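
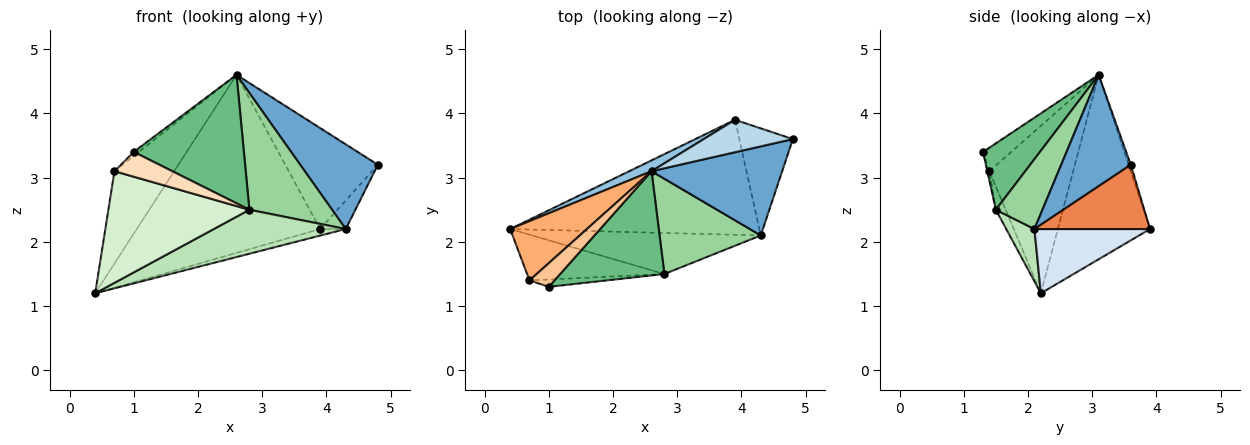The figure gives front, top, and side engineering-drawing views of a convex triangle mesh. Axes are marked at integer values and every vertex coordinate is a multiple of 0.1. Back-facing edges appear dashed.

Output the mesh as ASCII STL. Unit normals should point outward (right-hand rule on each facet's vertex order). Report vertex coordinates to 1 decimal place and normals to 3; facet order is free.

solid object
 facet normal 0.526 -0.586 0.617
  outer loop
   vertex 4.3 2.1 2.2
   vertex 4.8 3.6 3.2
   vertex 2.6 3.1 4.6
  endloop
 endfacet
 facet normal -0.449 0.892 0.054
  outer loop
   vertex 3.9 3.9 2.2
   vertex 0.4 2.2 1.2
   vertex 2.6 3.1 4.6
  endloop
 endfacet
 facet normal -0.022 0.952 0.305
  outer loop
   vertex 3.9 3.9 2.2
   vertex 2.6 3.1 4.6
   vertex 4.8 3.6 3.2
  endloop
 endfacet
 facet normal 0.249 0.055 -0.967
  outer loop
   vertex 3.9 3.9 2.2
   vertex 4.3 2.1 2.2
   vertex 0.4 2.2 1.2
  endloop
 endfacet
 facet normal 0.757 0.168 -0.631
  outer loop
   vertex 3.9 3.9 2.2
   vertex 4.8 3.6 3.2
   vertex 4.3 2.1 2.2
  endloop
 endfacet
 facet normal -0.763 0.544 0.350
  outer loop
   vertex 0.7 1.4 3.1
   vertex 2.6 3.1 4.6
   vertex 0.4 2.2 1.2
  endloop
 endfacet
 facet normal -0.681 0.124 0.722
  outer loop
   vertex 0.7 1.4 3.1
   vertex 1.0 1.3 3.4
   vertex 2.6 3.1 4.6
  endloop
 endfacet
 facet normal -0.035 -0.958 -0.284
  outer loop
   vertex 2.8 1.5 2.5
   vertex 1.0 1.3 3.4
   vertex 0.7 1.4 3.1
  endloop
 endfacet
 facet normal 0.372 -0.721 0.585
  outer loop
   vertex 2.8 1.5 2.5
   vertex 2.6 3.1 4.6
   vertex 1.0 1.3 3.4
  endloop
 endfacet
 facet normal 0.400 -0.710 0.579
  outer loop
   vertex 2.8 1.5 2.5
   vertex 4.3 2.1 2.2
   vertex 2.6 3.1 4.6
  endloop
 endfacet
 facet normal 0.154 -0.723 -0.674
  outer loop
   vertex 2.8 1.5 2.5
   vertex 0.4 2.2 1.2
   vertex 4.3 2.1 2.2
  endloop
 endfacet
 facet normal -0.064 -0.923 -0.379
  outer loop
   vertex 2.8 1.5 2.5
   vertex 0.7 1.4 3.1
   vertex 0.4 2.2 1.2
  endloop
 endfacet
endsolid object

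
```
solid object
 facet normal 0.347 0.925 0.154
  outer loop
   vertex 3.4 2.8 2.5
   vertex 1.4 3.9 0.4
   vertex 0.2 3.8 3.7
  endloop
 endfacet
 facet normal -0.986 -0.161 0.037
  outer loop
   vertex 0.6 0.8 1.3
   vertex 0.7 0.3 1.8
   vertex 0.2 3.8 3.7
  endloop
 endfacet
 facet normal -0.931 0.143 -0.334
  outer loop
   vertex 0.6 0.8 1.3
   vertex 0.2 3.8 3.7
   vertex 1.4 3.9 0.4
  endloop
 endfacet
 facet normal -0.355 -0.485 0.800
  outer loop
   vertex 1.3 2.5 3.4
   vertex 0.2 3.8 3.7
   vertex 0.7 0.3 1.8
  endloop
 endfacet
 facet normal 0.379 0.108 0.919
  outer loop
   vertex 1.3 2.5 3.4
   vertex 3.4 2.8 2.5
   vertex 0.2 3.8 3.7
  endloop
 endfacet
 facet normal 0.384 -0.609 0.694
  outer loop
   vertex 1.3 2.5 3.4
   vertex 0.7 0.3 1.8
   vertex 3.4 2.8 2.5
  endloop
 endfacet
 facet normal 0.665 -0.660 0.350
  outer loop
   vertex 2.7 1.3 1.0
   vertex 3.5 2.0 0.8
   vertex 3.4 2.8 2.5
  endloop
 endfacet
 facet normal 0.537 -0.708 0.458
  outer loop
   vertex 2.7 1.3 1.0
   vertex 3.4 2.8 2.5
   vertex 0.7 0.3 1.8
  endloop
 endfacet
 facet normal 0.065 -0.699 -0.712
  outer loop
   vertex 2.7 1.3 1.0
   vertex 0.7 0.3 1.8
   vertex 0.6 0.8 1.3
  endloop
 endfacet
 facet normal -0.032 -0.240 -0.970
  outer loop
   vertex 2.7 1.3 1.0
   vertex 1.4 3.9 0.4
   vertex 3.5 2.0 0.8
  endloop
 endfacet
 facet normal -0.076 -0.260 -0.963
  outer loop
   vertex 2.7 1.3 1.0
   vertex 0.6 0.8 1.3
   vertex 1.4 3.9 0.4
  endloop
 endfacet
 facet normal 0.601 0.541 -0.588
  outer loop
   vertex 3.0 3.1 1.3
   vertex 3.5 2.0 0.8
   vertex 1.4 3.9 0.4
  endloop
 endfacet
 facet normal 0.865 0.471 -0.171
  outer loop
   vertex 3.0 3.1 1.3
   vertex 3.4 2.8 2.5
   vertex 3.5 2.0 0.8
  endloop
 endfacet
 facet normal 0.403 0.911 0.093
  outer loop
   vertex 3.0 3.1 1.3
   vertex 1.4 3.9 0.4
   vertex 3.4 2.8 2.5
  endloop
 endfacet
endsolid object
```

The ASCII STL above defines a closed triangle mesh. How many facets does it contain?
14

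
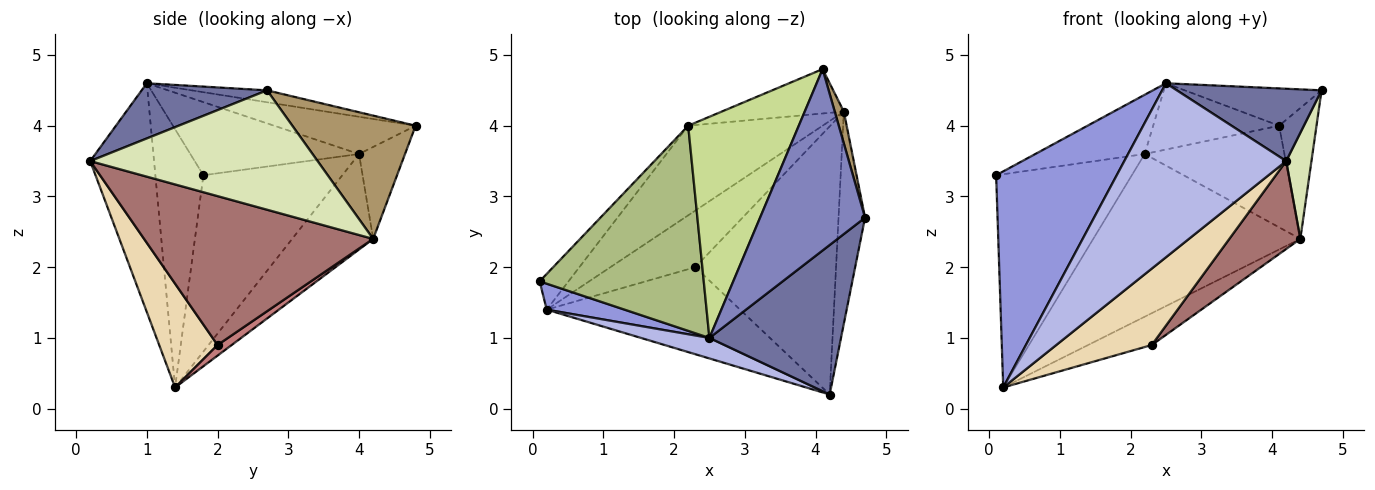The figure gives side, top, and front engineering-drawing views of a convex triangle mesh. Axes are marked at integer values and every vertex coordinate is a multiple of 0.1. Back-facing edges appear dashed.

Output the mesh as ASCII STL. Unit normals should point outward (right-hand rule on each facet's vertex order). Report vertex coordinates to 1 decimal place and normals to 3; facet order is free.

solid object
 facet normal 0.353 -0.407 0.842
  outer loop
   vertex 2.5 1.0 4.6
   vertex 4.2 0.2 3.5
   vertex 4.7 2.7 4.5
  endloop
 endfacet
 facet normal -0.110 0.200 0.974
  outer loop
   vertex 2.5 1.0 4.6
   vertex 4.7 2.7 4.5
   vertex 4.1 4.8 4.0
  endloop
 endfacet
 facet normal -0.368 -0.923 0.111
  outer loop
   vertex 2.5 1.0 4.6
   vertex 0.1 1.8 3.3
   vertex 0.2 1.4 0.3
  endloop
 endfacet
 facet normal -0.365 -0.925 0.109
  outer loop
   vertex 2.5 1.0 4.6
   vertex 0.2 1.4 0.3
   vertex 4.2 0.2 3.5
  endloop
 endfacet
 facet normal -0.710 0.694 -0.116
  outer loop
   vertex 2.2 4.0 3.6
   vertex 0.2 1.4 0.3
   vertex 0.1 1.8 3.3
  endloop
 endfacet
 facet normal -0.393 0.255 0.883
  outer loop
   vertex 2.2 4.0 3.6
   vertex 0.1 1.8 3.3
   vertex 2.5 1.0 4.6
  endloop
 endfacet
 facet normal -0.307 0.273 0.912
  outer loop
   vertex 2.2 4.0 3.6
   vertex 2.5 1.0 4.6
   vertex 4.1 4.8 4.0
  endloop
 endfacet
 facet normal 0.970 -0.108 -0.216
  outer loop
   vertex 4.4 4.2 2.4
   vertex 4.7 2.7 4.5
   vertex 4.2 0.2 3.5
  endloop
 endfacet
 facet normal 0.955 0.290 0.070
  outer loop
   vertex 4.4 4.2 2.4
   vertex 4.1 4.8 4.0
   vertex 4.7 2.7 4.5
  endloop
 endfacet
 facet normal -0.324 0.829 -0.456
  outer loop
   vertex 4.4 4.2 2.4
   vertex 0.2 1.4 0.3
   vertex 2.2 4.0 3.6
  endloop
 endfacet
 facet normal -0.289 0.877 -0.383
  outer loop
   vertex 4.4 4.2 2.4
   vertex 2.2 4.0 3.6
   vertex 4.1 4.8 4.0
  endloop
 endfacet
 facet normal 0.374 -0.612 -0.697
  outer loop
   vertex 2.3 2.0 0.9
   vertex 4.2 0.2 3.5
   vertex 0.2 1.4 0.3
  endloop
 endfacet
 facet normal 0.709 -0.220 -0.670
  outer loop
   vertex 2.3 2.0 0.9
   vertex 4.4 4.2 2.4
   vertex 4.2 0.2 3.5
  endloop
 endfacet
 facet normal 0.108 0.487 -0.866
  outer loop
   vertex 2.3 2.0 0.9
   vertex 0.2 1.4 0.3
   vertex 4.4 4.2 2.4
  endloop
 endfacet
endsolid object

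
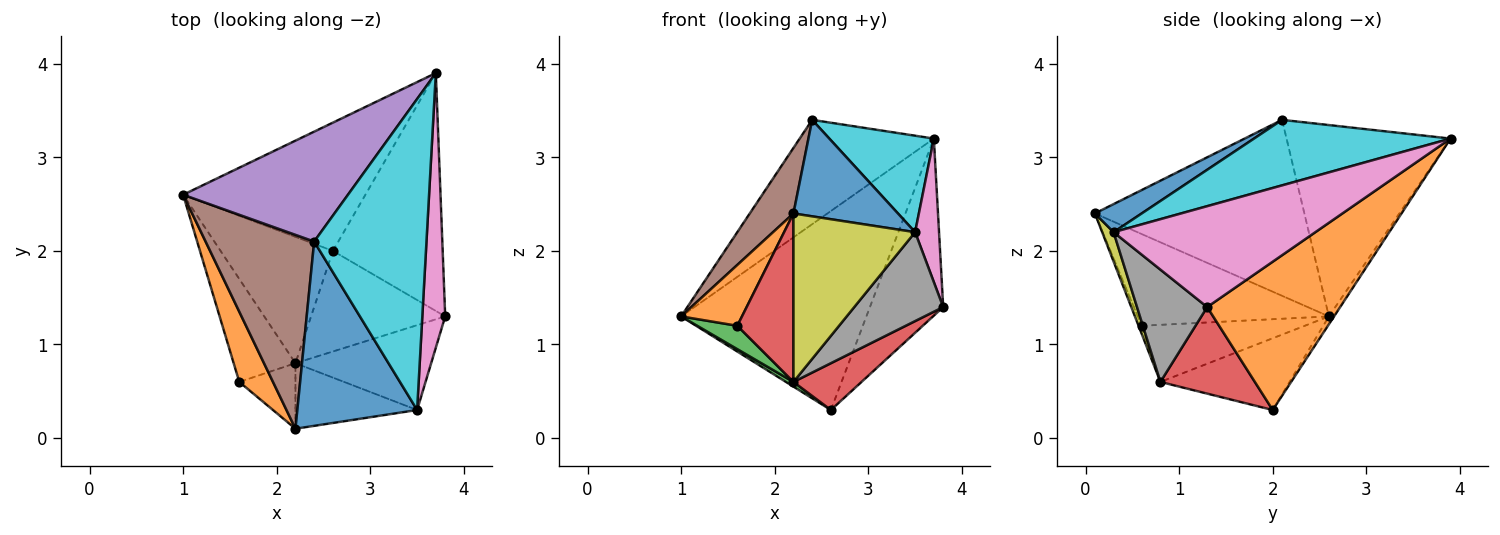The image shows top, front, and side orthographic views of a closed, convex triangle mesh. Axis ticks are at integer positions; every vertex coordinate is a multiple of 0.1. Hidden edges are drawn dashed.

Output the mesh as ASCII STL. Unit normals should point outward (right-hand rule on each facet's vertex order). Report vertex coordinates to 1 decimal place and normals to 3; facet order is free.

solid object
 facet normal -0.023 0.840 -0.542
  outer loop
   vertex 2.6 2.0 0.3
   vertex 1.0 2.6 1.3
   vertex 3.7 3.9 3.2
  endloop
 endfacet
 facet normal 0.735 0.405 -0.544
  outer loop
   vertex 2.6 2.0 0.3
   vertex 3.7 3.9 3.2
   vertex 3.8 1.3 1.4
  endloop
 endfacet
 facet normal -0.538 -0.031 -0.842
  outer loop
   vertex 2.6 2.0 0.3
   vertex 2.2 0.8 0.6
   vertex 1.0 2.6 1.3
  endloop
 endfacet
 facet normal 0.505 -0.364 -0.783
  outer loop
   vertex 2.6 2.0 0.3
   vertex 3.8 1.3 1.4
   vertex 2.2 0.8 0.6
  endloop
 endfacet
 facet normal -0.644 0.527 0.555
  outer loop
   vertex 2.4 2.1 3.4
   vertex 3.7 3.9 3.2
   vertex 1.0 2.6 1.3
  endloop
 endfacet
 facet normal -0.838 -0.175 0.517
  outer loop
   vertex 2.4 2.1 3.4
   vertex 1.0 2.6 1.3
   vertex 2.2 0.1 2.4
  endloop
 endfacet
 facet normal 0.969 -0.115 0.220
  outer loop
   vertex 3.5 0.3 2.2
   vertex 3.8 1.3 1.4
   vertex 3.7 3.9 3.2
  endloop
 endfacet
 facet normal 0.496 -0.628 -0.599
  outer loop
   vertex 3.5 0.3 2.2
   vertex 2.2 0.8 0.6
   vertex 3.8 1.3 1.4
  endloop
 endfacet
 facet normal 0.087 -0.928 -0.361
  outer loop
   vertex 3.5 0.3 2.2
   vertex 2.2 0.1 2.4
   vertex 2.2 0.8 0.6
  endloop
 endfacet
 facet normal 0.487 -0.259 0.834
  outer loop
   vertex 3.5 0.3 2.2
   vertex 3.7 3.9 3.2
   vertex 2.4 2.1 3.4
  endloop
 endfacet
 facet normal 0.203 -0.454 0.867
  outer loop
   vertex 3.5 0.3 2.2
   vertex 2.4 2.1 3.4
   vertex 2.2 0.1 2.4
  endloop
 endfacet
 facet normal -0.899 -0.286 0.330
  outer loop
   vertex 1.6 0.6 1.2
   vertex 2.2 0.1 2.4
   vertex 1.0 2.6 1.3
  endloop
 endfacet
 facet normal -0.669 -0.165 -0.724
  outer loop
   vertex 1.6 0.6 1.2
   vertex 1.0 2.6 1.3
   vertex 2.2 0.8 0.6
  endloop
 endfacet
 facet normal -0.052 -0.931 -0.362
  outer loop
   vertex 1.6 0.6 1.2
   vertex 2.2 0.8 0.6
   vertex 2.2 0.1 2.4
  endloop
 endfacet
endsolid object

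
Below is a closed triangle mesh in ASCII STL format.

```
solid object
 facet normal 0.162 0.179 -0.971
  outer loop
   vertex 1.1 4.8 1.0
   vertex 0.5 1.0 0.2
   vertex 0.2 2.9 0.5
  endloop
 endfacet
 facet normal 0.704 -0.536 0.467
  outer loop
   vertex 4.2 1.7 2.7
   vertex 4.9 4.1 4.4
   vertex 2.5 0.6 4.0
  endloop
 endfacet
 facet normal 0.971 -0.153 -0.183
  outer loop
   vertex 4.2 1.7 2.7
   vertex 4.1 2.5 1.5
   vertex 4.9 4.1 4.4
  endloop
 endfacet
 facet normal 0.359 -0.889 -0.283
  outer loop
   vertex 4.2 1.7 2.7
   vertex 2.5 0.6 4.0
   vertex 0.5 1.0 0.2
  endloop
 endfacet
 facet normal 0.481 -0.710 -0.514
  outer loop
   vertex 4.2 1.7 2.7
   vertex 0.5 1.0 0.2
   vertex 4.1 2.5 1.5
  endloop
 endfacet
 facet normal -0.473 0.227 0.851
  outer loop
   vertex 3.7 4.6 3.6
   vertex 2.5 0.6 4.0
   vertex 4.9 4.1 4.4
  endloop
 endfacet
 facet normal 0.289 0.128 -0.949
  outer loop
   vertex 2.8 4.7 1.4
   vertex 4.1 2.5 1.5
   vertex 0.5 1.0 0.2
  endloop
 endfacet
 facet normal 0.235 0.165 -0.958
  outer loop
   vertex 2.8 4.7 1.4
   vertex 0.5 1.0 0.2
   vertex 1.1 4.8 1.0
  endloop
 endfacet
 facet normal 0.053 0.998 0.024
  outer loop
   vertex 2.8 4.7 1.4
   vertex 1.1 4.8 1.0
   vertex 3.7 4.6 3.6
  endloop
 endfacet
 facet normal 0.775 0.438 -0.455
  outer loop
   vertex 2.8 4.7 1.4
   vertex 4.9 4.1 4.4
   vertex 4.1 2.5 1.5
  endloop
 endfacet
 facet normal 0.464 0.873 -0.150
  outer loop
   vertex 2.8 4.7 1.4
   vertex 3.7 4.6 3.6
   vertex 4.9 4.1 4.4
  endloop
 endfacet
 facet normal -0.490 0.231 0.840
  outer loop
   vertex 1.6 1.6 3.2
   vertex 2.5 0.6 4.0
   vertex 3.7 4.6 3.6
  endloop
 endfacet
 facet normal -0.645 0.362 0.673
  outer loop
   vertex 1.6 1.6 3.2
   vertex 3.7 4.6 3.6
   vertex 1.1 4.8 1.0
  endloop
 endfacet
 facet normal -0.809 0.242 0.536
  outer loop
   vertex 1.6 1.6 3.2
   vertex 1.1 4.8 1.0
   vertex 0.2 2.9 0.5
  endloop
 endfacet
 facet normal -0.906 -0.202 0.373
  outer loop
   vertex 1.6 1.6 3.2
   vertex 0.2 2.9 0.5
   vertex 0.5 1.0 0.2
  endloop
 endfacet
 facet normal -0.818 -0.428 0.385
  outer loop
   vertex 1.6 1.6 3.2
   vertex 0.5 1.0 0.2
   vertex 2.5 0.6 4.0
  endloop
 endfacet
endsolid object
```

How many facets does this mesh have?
16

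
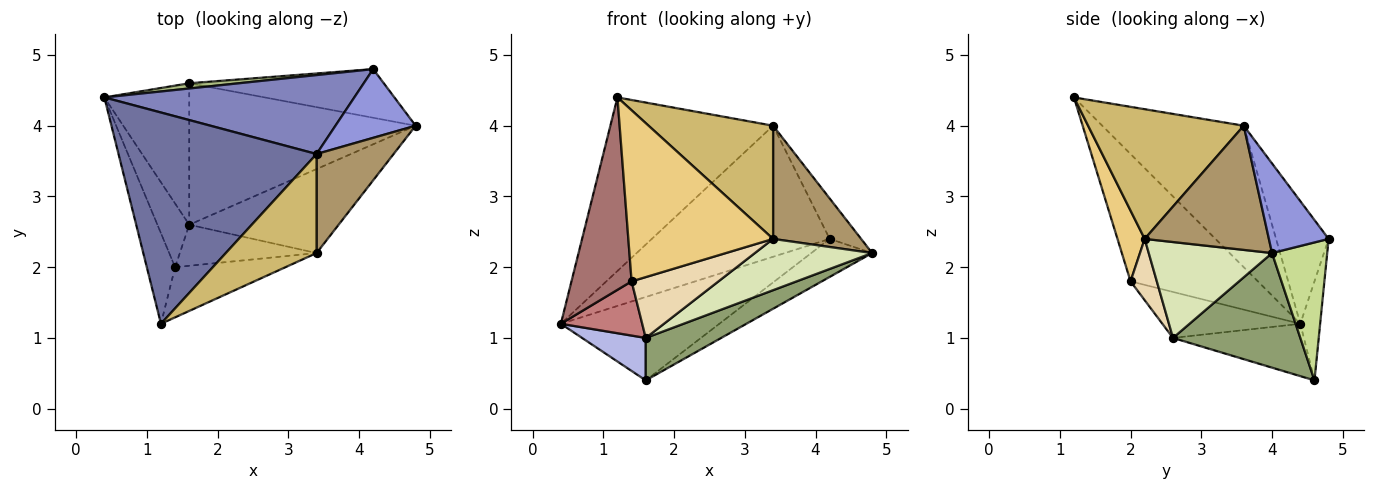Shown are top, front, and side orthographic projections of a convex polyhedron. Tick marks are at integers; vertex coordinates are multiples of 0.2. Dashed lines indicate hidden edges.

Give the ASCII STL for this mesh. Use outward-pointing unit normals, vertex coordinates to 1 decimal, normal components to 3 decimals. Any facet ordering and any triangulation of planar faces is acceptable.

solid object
 facet normal -0.483 0.556 0.677
  outer loop
   vertex 3.4 3.6 4.0
   vertex 0.4 4.4 1.2
   vertex 1.2 1.2 4.4
  endloop
 endfacet
 facet normal -0.245 0.830 0.500
  outer loop
   vertex 3.4 3.6 4.0
   vertex 4.2 4.8 2.4
   vertex 0.4 4.4 1.2
  endloop
 endfacet
 facet normal 0.694 0.365 0.621
  outer loop
   vertex 3.4 3.6 4.0
   vertex 4.8 4.0 2.2
   vertex 4.2 4.8 2.4
  endloop
 endfacet
 facet normal -0.509 -0.247 -0.825
  outer loop
   vertex 1.6 4.6 0.4
   vertex 1.6 2.6 1.0
   vertex 0.4 4.4 1.2
  endloop
 endfacet
 facet normal 0.436 -0.259 -0.862
  outer loop
   vertex 1.6 4.6 0.4
   vertex 4.8 4.0 2.2
   vertex 1.6 2.6 1.0
  endloop
 endfacet
 facet normal -0.124 0.990 0.062
  outer loop
   vertex 1.6 4.6 0.4
   vertex 0.4 4.4 1.2
   vertex 4.2 4.8 2.4
  endloop
 endfacet
 facet normal 0.488 0.538 -0.688
  outer loop
   vertex 1.6 4.6 0.4
   vertex 4.2 4.8 2.4
   vertex 4.8 4.0 2.2
  endloop
 endfacet
 facet normal 0.481 -0.457 -0.748
  outer loop
   vertex 3.4 2.2 2.4
   vertex 1.6 2.6 1.0
   vertex 4.8 4.0 2.2
  endloop
 endfacet
 facet normal 0.728 -0.516 0.452
  outer loop
   vertex 3.4 2.2 2.4
   vertex 4.8 4.0 2.2
   vertex 3.4 3.6 4.0
  endloop
 endfacet
 facet normal 0.685 -0.548 0.480
  outer loop
   vertex 3.4 2.2 2.4
   vertex 3.4 3.6 4.0
   vertex 1.2 1.2 4.4
  endloop
 endfacet
 facet normal 0.178 -0.944 -0.277
  outer loop
   vertex 1.4 2.0 1.8
   vertex 3.4 2.2 2.4
   vertex 1.2 1.2 4.4
  endloop
 endfacet
 facet normal 0.243 -0.804 -0.542
  outer loop
   vertex 1.4 2.0 1.8
   vertex 1.6 2.6 1.0
   vertex 3.4 2.2 2.4
  endloop
 endfacet
 facet normal -0.887 -0.419 -0.197
  outer loop
   vertex 1.4 2.0 1.8
   vertex 1.2 1.2 4.4
   vertex 0.4 4.4 1.2
  endloop
 endfacet
 facet normal -0.740 -0.436 -0.512
  outer loop
   vertex 1.4 2.0 1.8
   vertex 0.4 4.4 1.2
   vertex 1.6 2.6 1.0
  endloop
 endfacet
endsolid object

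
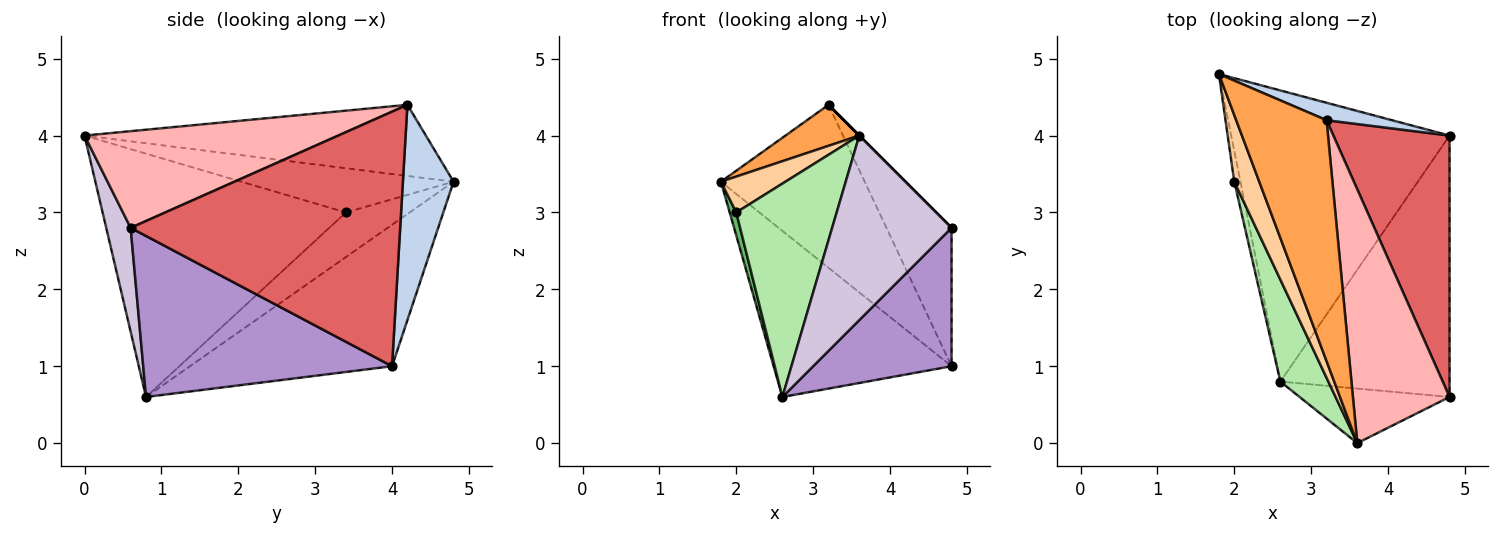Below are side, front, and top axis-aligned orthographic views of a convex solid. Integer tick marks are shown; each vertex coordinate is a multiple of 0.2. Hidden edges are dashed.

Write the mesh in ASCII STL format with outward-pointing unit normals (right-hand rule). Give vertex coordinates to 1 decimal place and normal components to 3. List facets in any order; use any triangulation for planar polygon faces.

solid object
 facet normal -0.490 0.432 -0.757
  outer loop
   vertex 2.6 0.8 0.6
   vertex 1.8 4.8 3.4
   vertex 4.8 4.0 1.0
  endloop
 endfacet
 facet normal 0.331 0.938 0.100
  outer loop
   vertex 3.2 4.2 4.4
   vertex 4.8 4.0 1.0
   vertex 1.8 4.8 3.4
  endloop
 endfacet
 facet normal -0.613 -0.133 0.779
  outer loop
   vertex 3.2 4.2 4.4
   vertex 1.8 4.8 3.4
   vertex 3.6 0.0 4.0
  endloop
 endfacet
 facet normal -0.842 -0.256 0.476
  outer loop
   vertex 2.0 3.4 3.0
   vertex 3.6 0.0 4.0
   vertex 1.8 4.8 3.4
  endloop
 endfacet
 facet normal -0.985 -0.102 -0.136
  outer loop
   vertex 2.0 3.4 3.0
   vertex 1.8 4.8 3.4
   vertex 2.6 0.8 0.6
  endloop
 endfacet
 facet normal -0.909 -0.375 0.179
  outer loop
   vertex 2.0 3.4 3.0
   vertex 2.6 0.8 0.6
   vertex 3.6 0.0 4.0
  endloop
 endfacet
 facet normal 0.889 0.215 0.406
  outer loop
   vertex 4.8 0.6 2.8
   vertex 4.8 4.0 1.0
   vertex 3.2 4.2 4.4
  endloop
 endfacet
 facet normal 0.707 0.000 0.707
  outer loop
   vertex 4.8 0.6 2.8
   vertex 3.2 4.2 4.4
   vertex 3.6 0.0 4.0
  endloop
 endfacet
 facet normal 0.644 -0.358 -0.676
  outer loop
   vertex 4.8 0.6 2.8
   vertex 2.6 0.8 0.6
   vertex 4.8 4.0 1.0
  endloop
 endfacet
 facet normal 0.192 -0.941 -0.278
  outer loop
   vertex 4.8 0.6 2.8
   vertex 3.6 0.0 4.0
   vertex 2.6 0.8 0.6
  endloop
 endfacet
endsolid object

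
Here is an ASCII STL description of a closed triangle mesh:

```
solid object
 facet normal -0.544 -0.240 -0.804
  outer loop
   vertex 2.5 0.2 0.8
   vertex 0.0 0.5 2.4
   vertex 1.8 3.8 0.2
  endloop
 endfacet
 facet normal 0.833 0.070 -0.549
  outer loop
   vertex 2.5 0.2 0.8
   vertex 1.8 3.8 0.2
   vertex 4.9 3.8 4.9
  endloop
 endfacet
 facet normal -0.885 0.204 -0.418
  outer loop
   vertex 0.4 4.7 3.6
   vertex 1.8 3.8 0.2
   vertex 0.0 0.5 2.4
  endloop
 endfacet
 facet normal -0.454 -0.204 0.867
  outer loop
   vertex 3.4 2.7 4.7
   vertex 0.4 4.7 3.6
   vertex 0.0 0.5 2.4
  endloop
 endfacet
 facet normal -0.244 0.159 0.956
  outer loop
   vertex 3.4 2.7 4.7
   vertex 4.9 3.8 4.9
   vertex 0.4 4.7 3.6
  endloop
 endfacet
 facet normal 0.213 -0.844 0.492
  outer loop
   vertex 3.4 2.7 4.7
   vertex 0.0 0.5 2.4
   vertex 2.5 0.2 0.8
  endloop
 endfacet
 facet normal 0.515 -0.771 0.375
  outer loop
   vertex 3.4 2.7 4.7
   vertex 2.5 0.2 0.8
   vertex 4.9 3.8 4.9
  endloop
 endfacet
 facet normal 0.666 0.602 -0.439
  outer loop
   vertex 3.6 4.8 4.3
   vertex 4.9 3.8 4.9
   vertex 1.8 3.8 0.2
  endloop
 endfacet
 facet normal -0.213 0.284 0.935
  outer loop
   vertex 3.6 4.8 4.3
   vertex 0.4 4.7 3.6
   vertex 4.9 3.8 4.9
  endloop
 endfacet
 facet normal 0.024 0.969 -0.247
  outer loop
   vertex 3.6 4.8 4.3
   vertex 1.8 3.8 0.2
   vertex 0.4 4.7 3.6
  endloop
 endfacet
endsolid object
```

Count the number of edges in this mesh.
15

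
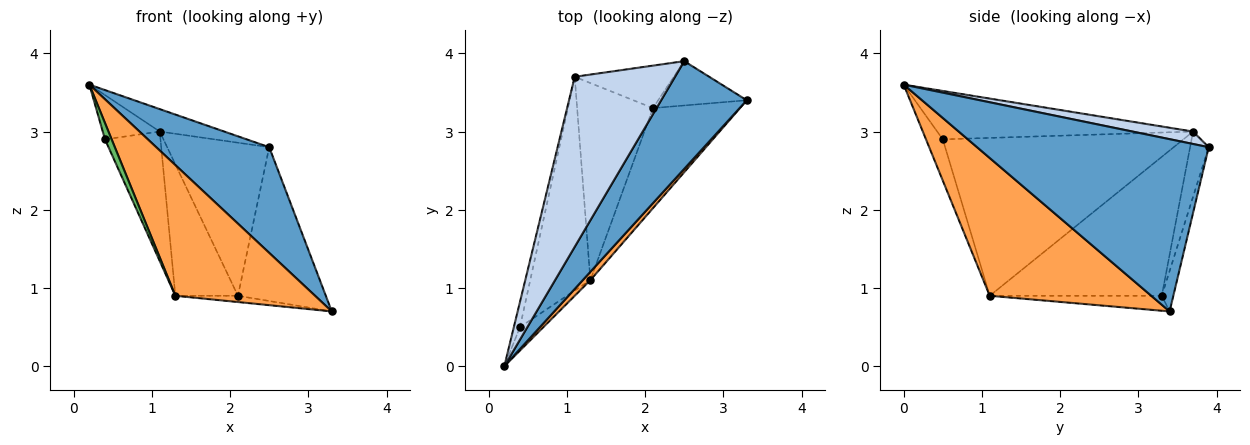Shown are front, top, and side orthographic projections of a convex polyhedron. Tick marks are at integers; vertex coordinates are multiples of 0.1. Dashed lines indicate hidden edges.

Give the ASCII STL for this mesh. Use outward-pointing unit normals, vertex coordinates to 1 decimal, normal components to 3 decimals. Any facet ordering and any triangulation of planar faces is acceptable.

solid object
 facet normal 0.821 -0.400 0.408
  outer loop
   vertex 2.5 3.9 2.8
   vertex 0.2 0.0 3.6
   vertex 3.3 3.4 0.7
  endloop
 endfacet
 facet normal 0.122 0.130 0.984
  outer loop
   vertex 1.1 3.7 3.0
   vertex 0.2 0.0 3.6
   vertex 2.5 3.9 2.8
  endloop
 endfacet
 facet normal 0.756 -0.654 0.042
  outer loop
   vertex 1.3 1.1 0.9
   vertex 3.3 3.4 0.7
   vertex 0.2 0.0 3.6
  endloop
 endfacet
 facet normal -0.969 0.216 -0.123
  outer loop
   vertex 0.4 0.5 2.9
   vertex 0.2 0.0 3.6
   vertex 1.1 3.7 3.0
  endloop
 endfacet
 facet normal -0.822 -0.326 -0.468
  outer loop
   vertex 0.4 0.5 2.9
   vertex 1.3 1.1 0.9
   vertex 0.2 0.0 3.6
  endloop
 endfacet
 facet normal -0.914 0.211 -0.348
  outer loop
   vertex 0.4 0.5 2.9
   vertex 1.1 3.7 3.0
   vertex 1.3 1.1 0.9
  endloop
 endfacet
 facet normal -0.169 0.061 -0.984
  outer loop
   vertex 2.1 3.3 0.9
   vertex 3.3 3.4 0.7
   vertex 1.3 1.1 0.9
  endloop
 endfacet
 facet normal -0.836 0.304 -0.456
  outer loop
   vertex 2.1 3.3 0.9
   vertex 1.3 1.1 0.9
   vertex 1.1 3.7 3.0
  endloop
 endfacet
 facet normal -0.125 0.953 -0.275
  outer loop
   vertex 2.1 3.3 0.9
   vertex 2.5 3.9 2.8
   vertex 3.3 3.4 0.7
  endloop
 endfacet
 facet normal -0.173 0.949 -0.263
  outer loop
   vertex 2.1 3.3 0.9
   vertex 1.1 3.7 3.0
   vertex 2.5 3.9 2.8
  endloop
 endfacet
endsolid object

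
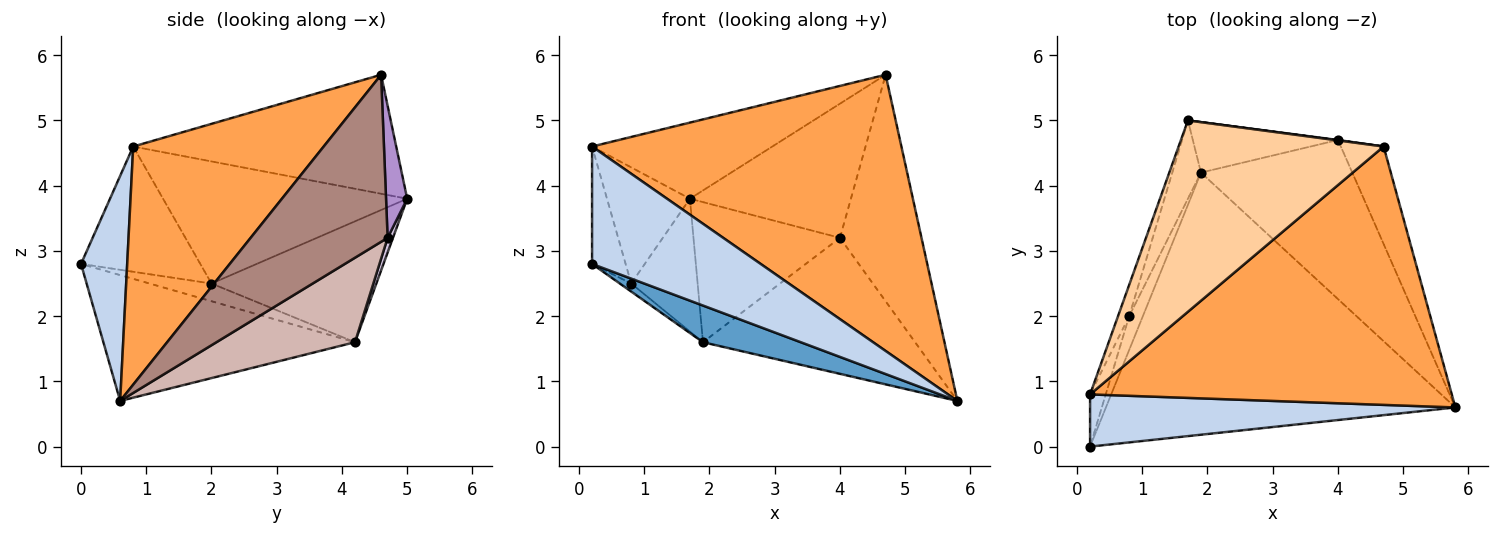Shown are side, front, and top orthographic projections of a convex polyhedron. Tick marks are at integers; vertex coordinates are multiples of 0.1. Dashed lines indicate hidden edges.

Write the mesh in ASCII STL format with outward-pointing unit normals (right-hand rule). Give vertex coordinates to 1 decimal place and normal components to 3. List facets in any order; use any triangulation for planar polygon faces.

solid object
 facet normal -0.336 -0.131 -0.933
  outer loop
   vertex 1.9 4.2 1.6
   vertex 5.8 0.6 0.7
   vertex 0.2 0.0 2.8
  endloop
 endfacet
 facet normal 0.243 -0.886 0.394
  outer loop
   vertex 0.2 0.8 4.6
   vertex 0.2 0.0 2.8
   vertex 5.8 0.6 0.7
  endloop
 endfacet
 facet normal 0.410 -0.666 0.623
  outer loop
   vertex 0.2 0.8 4.6
   vertex 5.8 0.6 0.7
   vertex 4.7 4.6 5.7
  endloop
 endfacet
 facet normal -0.475 0.325 0.818
  outer loop
   vertex 0.2 0.8 4.6
   vertex 4.7 4.6 5.7
   vertex 1.7 5.0 3.8
  endloop
 endfacet
 facet normal -0.783 0.144 -0.605
  outer loop
   vertex 0.8 2.0 2.5
   vertex 1.9 4.2 1.6
   vertex 0.2 0.0 2.8
  endloop
 endfacet
 facet normal -0.906 0.365 -0.215
  outer loop
   vertex 0.8 2.0 2.5
   vertex 1.7 5.0 3.8
   vertex 1.9 4.2 1.6
  endloop
 endfacet
 facet normal -0.956 0.269 -0.119
  outer loop
   vertex 0.8 2.0 2.5
   vertex 0.2 0.0 2.8
   vertex 0.2 0.8 4.6
  endloop
 endfacet
 facet normal -0.943 0.320 -0.086
  outer loop
   vertex 0.8 2.0 2.5
   vertex 0.2 0.8 4.6
   vertex 1.7 5.0 3.8
  endloop
 endfacet
 facet normal 0.130 0.991 0.003
  outer loop
   vertex 4.0 4.7 3.2
   vertex 1.7 5.0 3.8
   vertex 4.7 4.6 5.7
  endloop
 endfacet
 facet normal 0.034 0.940 -0.339
  outer loop
   vertex 4.0 4.7 3.2
   vertex 1.9 4.2 1.6
   vertex 1.7 5.0 3.8
  endloop
 endfacet
 facet normal 0.839 0.500 -0.215
  outer loop
   vertex 4.0 4.7 3.2
   vertex 4.7 4.6 5.7
   vertex 5.8 0.6 0.7
  endloop
 endfacet
 facet normal 0.391 0.598 -0.700
  outer loop
   vertex 4.0 4.7 3.2
   vertex 5.8 0.6 0.7
   vertex 1.9 4.2 1.6
  endloop
 endfacet
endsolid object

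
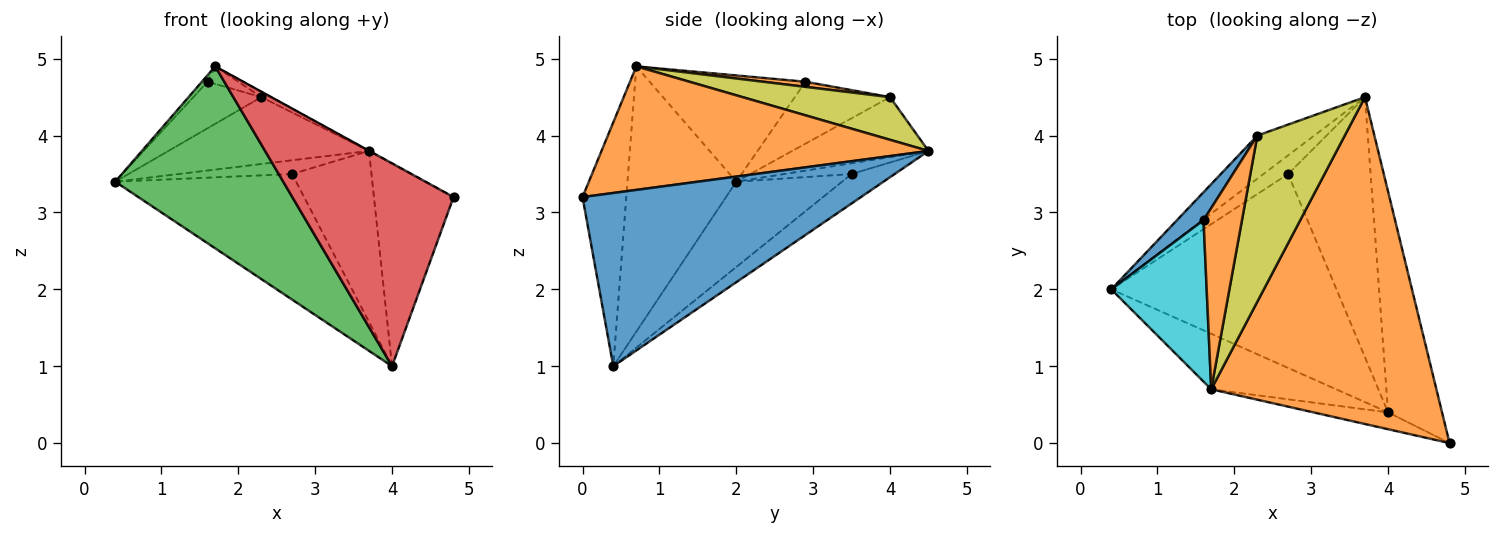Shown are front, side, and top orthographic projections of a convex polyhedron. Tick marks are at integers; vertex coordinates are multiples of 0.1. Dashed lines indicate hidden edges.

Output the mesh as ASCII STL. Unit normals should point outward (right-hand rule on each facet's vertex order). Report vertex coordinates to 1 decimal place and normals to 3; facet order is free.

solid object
 facet normal 0.921 0.263 -0.287
  outer loop
   vertex 4.0 0.4 1.0
   vertex 3.7 4.5 3.8
   vertex 4.8 0.0 3.2
  endloop
 endfacet
 facet normal 0.481 0.001 0.877
  outer loop
   vertex 1.7 0.7 4.9
   vertex 4.8 0.0 3.2
   vertex 3.7 4.5 3.8
  endloop
 endfacet
 facet normal -0.527 -0.813 -0.248
  outer loop
   vertex 1.7 0.7 4.9
   vertex 0.4 2.0 3.4
   vertex 4.0 0.4 1.0
  endloop
 endfacet
 facet normal -0.261 -0.962 -0.080
  outer loop
   vertex 1.7 0.7 4.9
   vertex 4.0 0.4 1.0
   vertex 4.8 0.0 3.2
  endloop
 endfacet
 facet normal -0.332 0.560 -0.759
  outer loop
   vertex 2.7 3.5 3.5
   vertex 0.4 2.0 3.4
   vertex 3.7 4.5 3.8
  endloop
 endfacet
 facet normal -0.303 0.518 -0.800
  outer loop
   vertex 2.7 3.5 3.5
   vertex 4.0 0.4 1.0
   vertex 0.4 2.0 3.4
  endloop
 endfacet
 facet normal -0.286 0.526 -0.801
  outer loop
   vertex 2.7 3.5 3.5
   vertex 3.7 4.5 3.8
   vertex 4.0 0.4 1.0
  endloop
 endfacet
 facet normal -0.496 0.730 -0.470
  outer loop
   vertex 2.3 4.0 4.5
   vertex 3.7 4.5 3.8
   vertex 0.4 2.0 3.4
  endloop
 endfacet
 facet normal 0.439 0.029 0.898
  outer loop
   vertex 2.3 4.0 4.5
   vertex 1.7 0.7 4.9
   vertex 3.7 4.5 3.8
  endloop
 endfacet
 facet normal -0.744 0.027 0.668
  outer loop
   vertex 1.6 2.9 4.7
   vertex 0.4 2.0 3.4
   vertex 1.7 0.7 4.9
  endloop
 endfacet
 facet normal -0.768 0.549 0.329
  outer loop
   vertex 1.6 2.9 4.7
   vertex 2.3 4.0 4.5
   vertex 0.4 2.0 3.4
  endloop
 endfacet
 facet normal 0.132 0.096 0.987
  outer loop
   vertex 1.6 2.9 4.7
   vertex 1.7 0.7 4.9
   vertex 2.3 4.0 4.5
  endloop
 endfacet
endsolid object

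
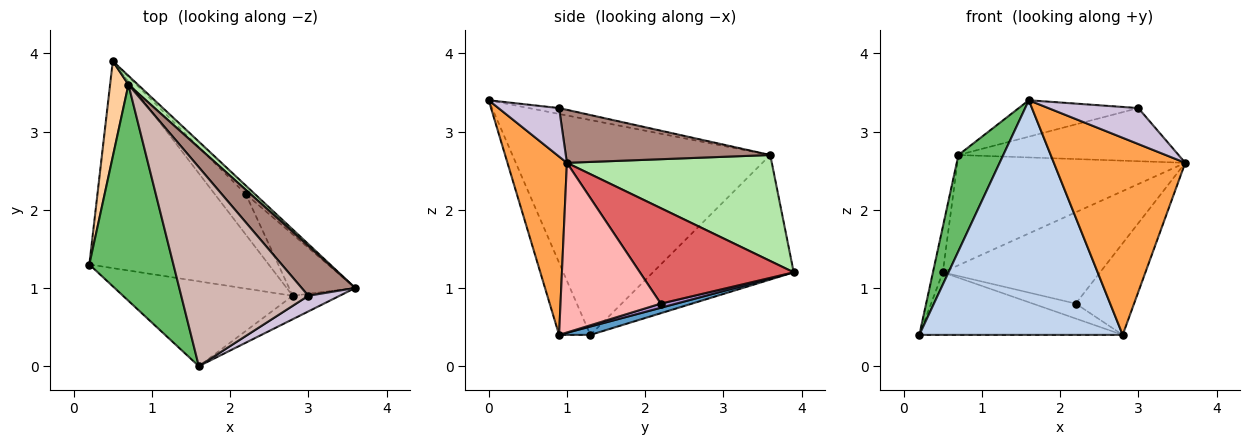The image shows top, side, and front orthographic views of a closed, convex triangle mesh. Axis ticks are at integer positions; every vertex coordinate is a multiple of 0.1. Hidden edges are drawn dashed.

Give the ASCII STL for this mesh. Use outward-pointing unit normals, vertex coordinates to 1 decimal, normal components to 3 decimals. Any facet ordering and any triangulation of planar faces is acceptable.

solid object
 facet normal 0.044 0.289 -0.956
  outer loop
   vertex 2.8 0.9 0.4
   vertex 0.2 1.3 0.4
   vertex 0.5 3.9 1.2
  endloop
 endfacet
 facet normal -0.143 -0.931 -0.336
  outer loop
   vertex 2.8 0.9 0.4
   vertex 1.6 0.0 3.4
   vertex 0.2 1.3 0.4
  endloop
 endfacet
 facet normal 0.410 -0.906 -0.108
  outer loop
   vertex 2.8 0.9 0.4
   vertex 3.6 1.0 2.6
   vertex 1.6 0.0 3.4
  endloop
 endfacet
 facet normal -0.987 0.069 0.145
  outer loop
   vertex 0.7 3.6 2.7
   vertex 0.5 3.9 1.2
   vertex 0.2 1.3 0.4
  endloop
 endfacet
 facet normal -0.919 -0.160 0.360
  outer loop
   vertex 0.7 3.6 2.7
   vertex 0.2 1.3 0.4
   vertex 1.6 0.0 3.4
  endloop
 endfacet
 facet normal 0.668 0.742 0.059
  outer loop
   vertex 0.7 3.6 2.7
   vertex 3.6 1.0 2.6
   vertex 0.5 3.9 1.2
  endloop
 endfacet
 facet normal 0.698 0.713 -0.067
  outer loop
   vertex 2.2 2.2 0.8
   vertex 0.5 3.9 1.2
   vertex 3.6 1.0 2.6
  endloop
 endfacet
 facet normal 0.819 0.476 -0.320
  outer loop
   vertex 2.2 2.2 0.8
   vertex 3.6 1.0 2.6
   vertex 2.8 0.9 0.4
  endloop
 endfacet
 facet normal 0.125 0.344 -0.931
  outer loop
   vertex 2.2 2.2 0.8
   vertex 2.8 0.9 0.4
   vertex 0.5 3.9 1.2
  endloop
 endfacet
 facet normal 0.526 -0.780 0.339
  outer loop
   vertex 3.0 0.9 3.3
   vertex 1.6 0.0 3.4
   vertex 3.6 1.0 2.6
  endloop
 endfacet
 facet normal 0.561 0.604 0.567
  outer loop
   vertex 3.0 0.9 3.3
   vertex 3.6 1.0 2.6
   vertex 0.7 3.6 2.7
  endloop
 endfacet
 facet normal -0.045 0.180 0.983
  outer loop
   vertex 3.0 0.9 3.3
   vertex 0.7 3.6 2.7
   vertex 1.6 0.0 3.4
  endloop
 endfacet
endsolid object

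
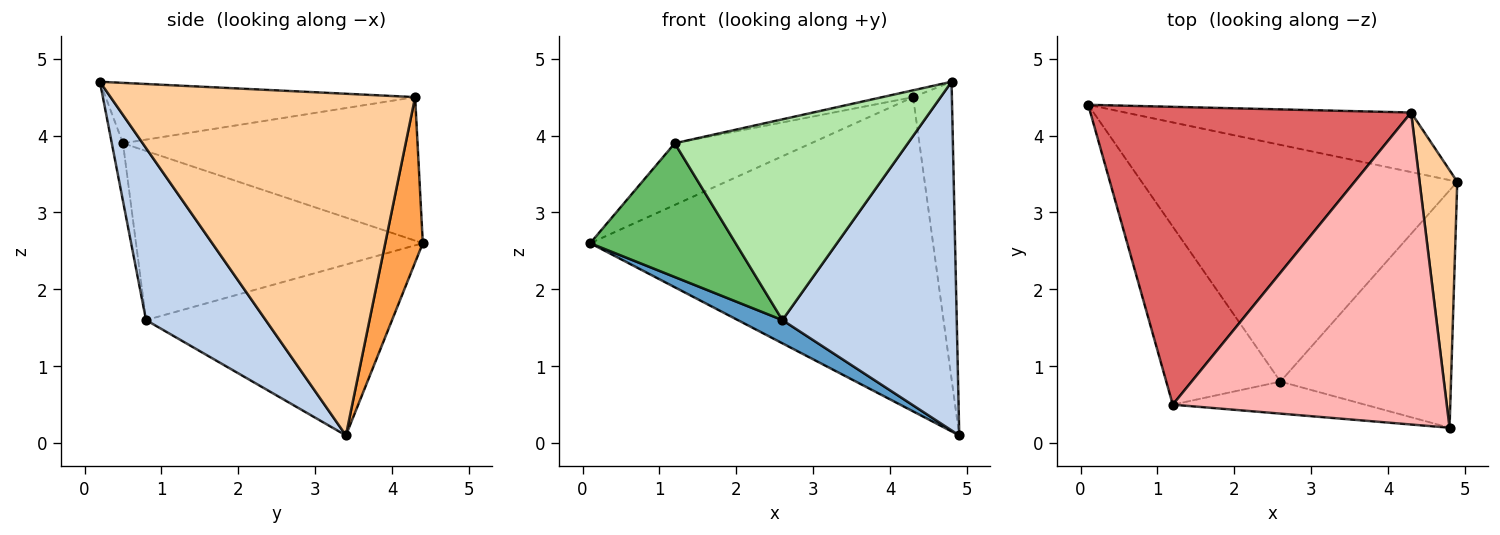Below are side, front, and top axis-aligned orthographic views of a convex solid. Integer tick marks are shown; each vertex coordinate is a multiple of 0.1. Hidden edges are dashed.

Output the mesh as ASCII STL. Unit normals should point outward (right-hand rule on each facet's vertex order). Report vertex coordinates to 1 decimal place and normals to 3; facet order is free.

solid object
 facet normal -0.474 -0.086 -0.876
  outer loop
   vertex 2.6 0.8 1.6
   vertex 0.1 4.4 2.6
   vertex 4.9 3.4 0.1
  endloop
 endfacet
 facet normal 0.494 -0.719 -0.489
  outer loop
   vertex 2.6 0.8 1.6
   vertex 4.9 3.4 0.1
   vertex 4.8 0.2 4.7
  endloop
 endfacet
 facet normal 0.107 0.977 -0.185
  outer loop
   vertex 4.3 4.3 4.5
   vertex 4.9 3.4 0.1
   vertex 0.1 4.4 2.6
  endloop
 endfacet
 facet normal 0.986 0.126 0.109
  outer loop
   vertex 4.3 4.3 4.5
   vertex 4.8 0.2 4.7
   vertex 4.9 3.4 0.1
  endloop
 endfacet
 facet normal -0.764 -0.387 -0.516
  outer loop
   vertex 1.2 0.5 3.9
   vertex 0.1 4.4 2.6
   vertex 2.6 0.8 1.6
  endloop
 endfacet
 facet normal -0.047 -0.986 -0.157
  outer loop
   vertex 1.2 0.5 3.9
   vertex 2.6 0.8 1.6
   vertex 4.8 0.2 4.7
  endloop
 endfacet
 facet normal -0.401 0.186 0.897
  outer loop
   vertex 1.2 0.5 3.9
   vertex 4.3 4.3 4.5
   vertex 0.1 4.4 2.6
  endloop
 endfacet
 facet normal -0.215 0.021 0.976
  outer loop
   vertex 1.2 0.5 3.9
   vertex 4.8 0.2 4.7
   vertex 4.3 4.3 4.5
  endloop
 endfacet
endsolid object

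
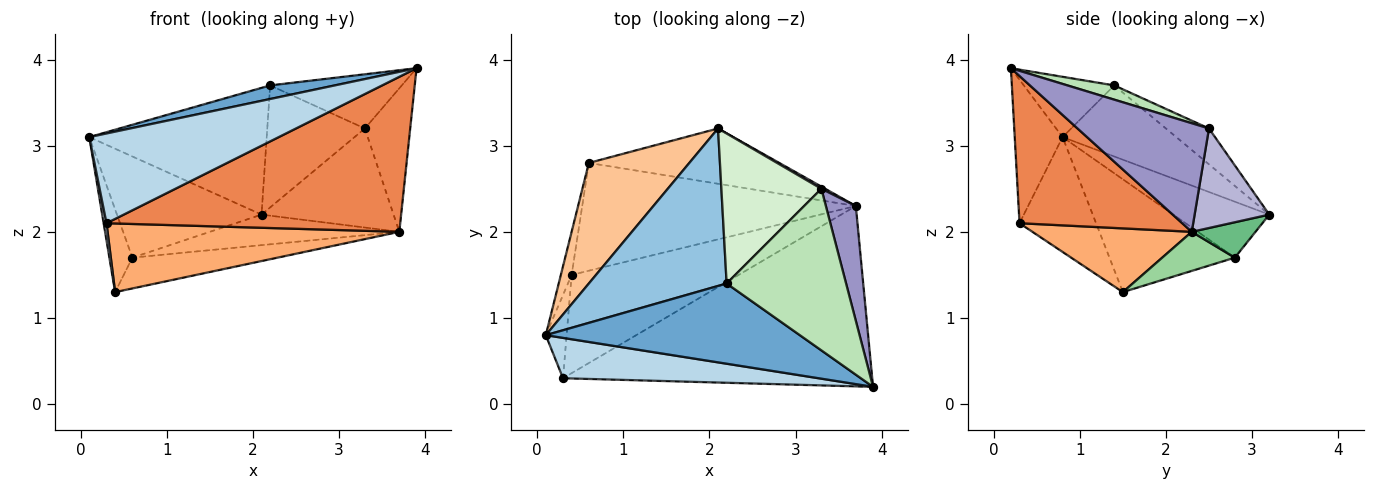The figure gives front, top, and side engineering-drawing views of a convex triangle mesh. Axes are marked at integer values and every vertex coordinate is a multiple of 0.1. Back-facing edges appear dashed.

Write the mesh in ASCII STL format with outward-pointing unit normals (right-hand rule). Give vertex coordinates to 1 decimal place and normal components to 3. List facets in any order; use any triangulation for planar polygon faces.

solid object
 facet normal -0.228 -0.163 0.960
  outer loop
   vertex 2.2 1.4 3.7
   vertex 0.1 0.8 3.1
   vertex 3.9 0.2 3.9
  endloop
 endfacet
 facet normal -0.373 0.582 0.723
  outer loop
   vertex 2.2 1.4 3.7
   vertex 2.1 3.2 2.2
   vertex 0.1 0.8 3.1
  endloop
 endfacet
 facet normal -0.224 -0.889 0.400
  outer loop
   vertex 0.3 0.3 2.1
   vertex 3.9 0.2 3.9
   vertex 0.1 0.8 3.1
  endloop
 endfacet
 facet normal -0.983 -0.037 -0.178
  outer loop
   vertex 0.3 0.3 2.1
   vertex 0.1 0.8 3.1
   vertex 0.4 1.5 1.3
  endloop
 endfacet
 facet normal 0.340 -0.613 -0.713
  outer loop
   vertex 0.3 0.3 2.1
   vertex 3.7 2.3 2.0
   vertex 3.9 0.2 3.9
  endloop
 endfacet
 facet normal 0.298 -0.547 -0.782
  outer loop
   vertex 0.3 0.3 2.1
   vertex 0.4 1.5 1.3
   vertex 3.7 2.3 2.0
  endloop
 endfacet
 facet normal -0.393 0.591 0.705
  outer loop
   vertex 0.6 2.8 1.7
   vertex 0.1 0.8 3.1
   vertex 2.1 3.2 2.2
  endloop
 endfacet
 facet normal -0.979 0.179 -0.093
  outer loop
   vertex 0.6 2.8 1.7
   vertex 0.4 1.5 1.3
   vertex 0.1 0.8 3.1
  endloop
 endfacet
 facet normal 0.161 0.477 -0.864
  outer loop
   vertex 0.6 2.8 1.7
   vertex 2.1 3.2 2.2
   vertex 3.7 2.3 2.0
  endloop
 endfacet
 facet normal 0.136 0.272 -0.953
  outer loop
   vertex 0.6 2.8 1.7
   vertex 3.7 2.3 2.0
   vertex 0.4 1.5 1.3
  endloop
 endfacet
 facet normal 0.112 0.316 0.942
  outer loop
   vertex 3.3 2.5 3.2
   vertex 2.2 1.4 3.7
   vertex 3.9 0.2 3.9
  endloop
 endfacet
 facet normal -0.268 0.608 0.747
  outer loop
   vertex 3.3 2.5 3.2
   vertex 2.1 3.2 2.2
   vertex 2.2 1.4 3.7
  endloop
 endfacet
 facet normal 0.915 0.315 0.252
  outer loop
   vertex 3.3 2.5 3.2
   vertex 3.9 0.2 3.9
   vertex 3.7 2.3 2.0
  endloop
 endfacet
 facet normal 0.492 0.870 0.019
  outer loop
   vertex 3.3 2.5 3.2
   vertex 3.7 2.3 2.0
   vertex 2.1 3.2 2.2
  endloop
 endfacet
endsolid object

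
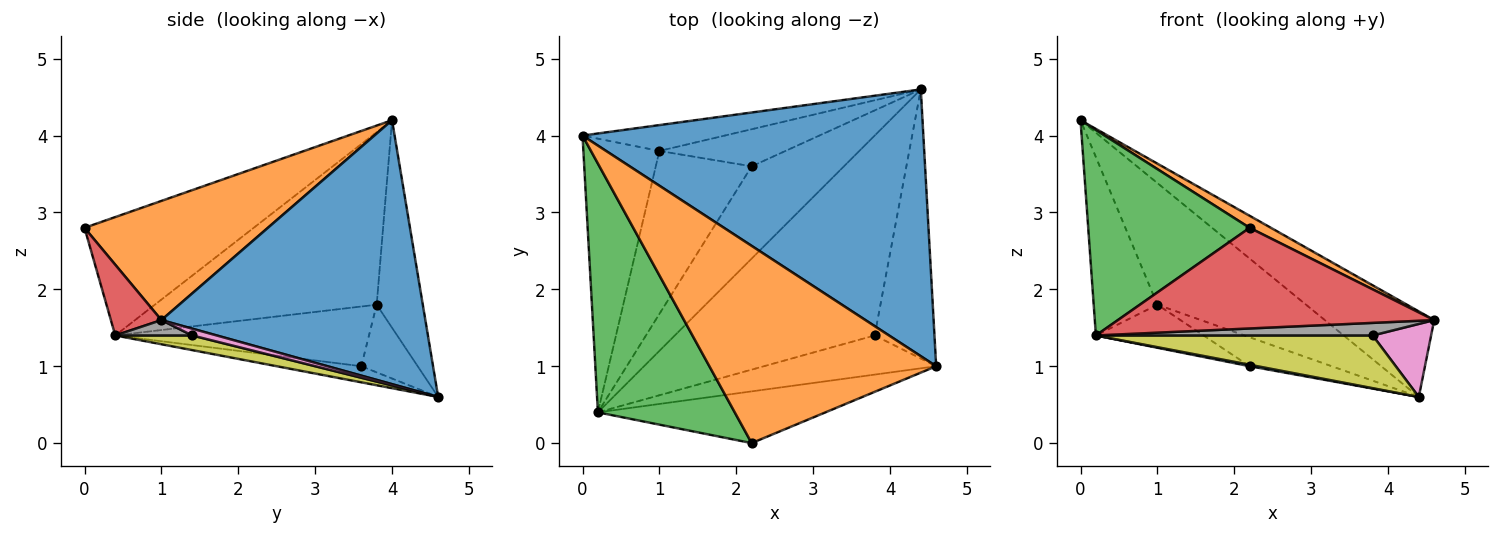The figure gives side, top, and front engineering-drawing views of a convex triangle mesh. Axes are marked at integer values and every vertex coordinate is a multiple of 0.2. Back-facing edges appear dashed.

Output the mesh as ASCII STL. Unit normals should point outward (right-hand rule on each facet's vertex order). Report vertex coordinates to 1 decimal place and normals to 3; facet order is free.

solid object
 facet normal 0.594 0.246 0.766
  outer loop
   vertex 4.4 4.6 0.6
   vertex 0.0 4.0 4.2
   vertex 4.6 1.0 1.6
  endloop
 endfacet
 facet normal 0.464 -0.054 0.884
  outer loop
   vertex 2.2 0.0 2.8
   vertex 4.6 1.0 1.6
   vertex 0.0 4.0 4.2
  endloop
 endfacet
 facet normal -0.555 -0.530 0.641
  outer loop
   vertex 0.2 0.4 1.4
   vertex 2.2 0.0 2.8
   vertex 0.0 4.0 4.2
  endloop
 endfacet
 facet normal 0.141 -0.881 -0.453
  outer loop
   vertex 0.2 0.4 1.4
   vertex 4.6 1.0 1.6
   vertex 2.2 0.0 2.8
  endloop
 endfacet
 facet normal -0.290 0.936 -0.199
  outer loop
   vertex 1.0 3.8 1.8
   vertex 0.0 4.0 4.2
   vertex 4.4 4.6 0.6
  endloop
 endfacet
 facet normal -0.885 0.254 -0.390
  outer loop
   vertex 1.0 3.8 1.8
   vertex 0.2 0.4 1.4
   vertex 0.0 4.0 4.2
  endloop
 endfacet
 facet normal 0.110 -0.260 -0.959
  outer loop
   vertex 3.8 1.4 1.4
   vertex 4.4 4.6 0.6
   vertex 4.6 1.0 1.6
  endloop
 endfacet
 facet normal 0.085 -0.305 -0.949
  outer loop
   vertex 3.8 1.4 1.4
   vertex 4.6 1.0 1.6
   vertex 0.2 0.4 1.4
  endloop
 endfacet
 facet normal 0.071 -0.254 -0.965
  outer loop
   vertex 3.8 1.4 1.4
   vertex 0.2 0.4 1.4
   vertex 4.4 4.6 0.6
  endloop
 endfacet
 facet normal -0.172 -0.016 -0.985
  outer loop
   vertex 2.2 3.6 1.0
   vertex 4.4 4.6 0.6
   vertex 0.2 0.4 1.4
  endloop
 endfacet
 facet normal -0.390 0.567 -0.726
  outer loop
   vertex 2.2 3.6 1.0
   vertex 1.0 3.8 1.8
   vertex 4.4 4.6 0.6
  endloop
 endfacet
 facet normal -0.516 0.219 -0.828
  outer loop
   vertex 2.2 3.6 1.0
   vertex 0.2 0.4 1.4
   vertex 1.0 3.8 1.8
  endloop
 endfacet
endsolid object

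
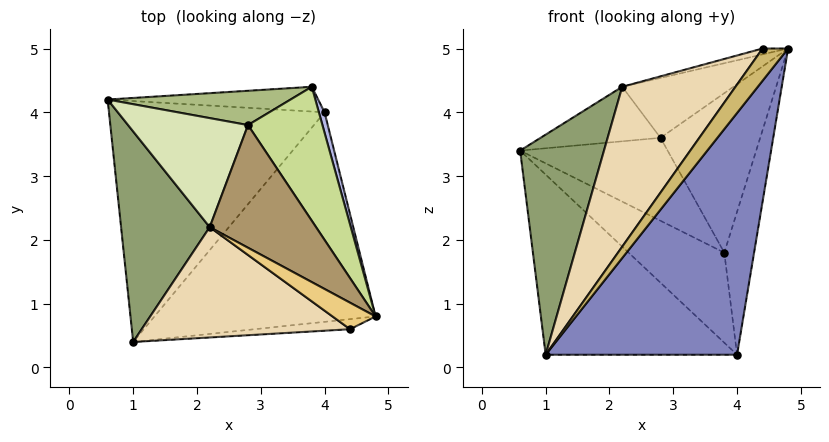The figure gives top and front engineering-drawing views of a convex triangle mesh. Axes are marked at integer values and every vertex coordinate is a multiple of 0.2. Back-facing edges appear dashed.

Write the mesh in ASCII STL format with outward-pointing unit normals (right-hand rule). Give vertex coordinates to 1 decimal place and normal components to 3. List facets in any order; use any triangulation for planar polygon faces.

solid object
 facet normal -0.584 0.486 -0.650
  outer loop
   vertex 4.0 4.0 0.2
   vertex 1.0 0.4 0.2
   vertex 0.6 4.2 3.4
  endloop
 endfacet
 facet normal 0.672 -0.560 -0.485
  outer loop
   vertex 4.0 4.0 0.2
   vertex 4.8 0.8 5.0
   vertex 1.0 0.4 0.2
  endloop
 endfacet
 facet normal -0.189 0.947 -0.260
  outer loop
   vertex 3.8 4.4 1.8
   vertex 4.0 4.0 0.2
   vertex 0.6 4.2 3.4
  endloop
 endfacet
 facet normal 0.952 0.303 0.043
  outer loop
   vertex 3.8 4.4 1.8
   vertex 4.8 0.8 5.0
   vertex 4.0 4.0 0.2
  endloop
 endfacet
 facet normal -0.800 -0.433 0.414
  outer loop
   vertex 2.2 2.2 4.4
   vertex 0.6 4.2 3.4
   vertex 1.0 0.4 0.2
  endloop
 endfacet
 facet normal 0.132 0.916 0.379
  outer loop
   vertex 2.8 3.8 3.6
   vertex 3.8 4.4 1.8
   vertex 0.6 4.2 3.4
  endloop
 endfacet
 facet normal 0.573 0.628 0.527
  outer loop
   vertex 2.8 3.8 3.6
   vertex 4.8 0.8 5.0
   vertex 3.8 4.4 1.8
  endloop
 endfacet
 facet normal 0.000 0.447 0.894
  outer loop
   vertex 2.8 3.8 3.6
   vertex 0.6 4.2 3.4
   vertex 2.2 2.2 4.4
  endloop
 endfacet
 facet normal 0.029 0.438 0.898
  outer loop
   vertex 2.8 3.8 3.6
   vertex 2.2 2.2 4.4
   vertex 4.8 0.8 5.0
  endloop
 endfacet
 facet normal 0.431 -0.861 -0.269
  outer loop
   vertex 4.4 0.6 5.0
   vertex 1.0 0.4 0.2
   vertex 4.8 0.8 5.0
  endloop
 endfacet
 facet normal -0.108 0.216 0.970
  outer loop
   vertex 4.4 0.6 5.0
   vertex 4.8 0.8 5.0
   vertex 2.2 2.2 4.4
  endloop
 endfacet
 facet normal -0.602 -0.657 0.454
  outer loop
   vertex 4.4 0.6 5.0
   vertex 2.2 2.2 4.4
   vertex 1.0 0.4 0.2
  endloop
 endfacet
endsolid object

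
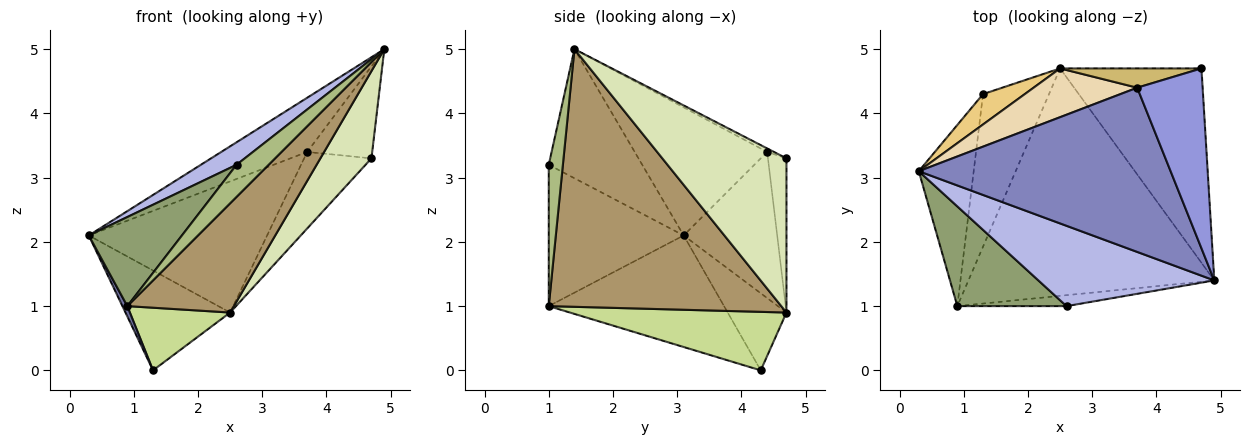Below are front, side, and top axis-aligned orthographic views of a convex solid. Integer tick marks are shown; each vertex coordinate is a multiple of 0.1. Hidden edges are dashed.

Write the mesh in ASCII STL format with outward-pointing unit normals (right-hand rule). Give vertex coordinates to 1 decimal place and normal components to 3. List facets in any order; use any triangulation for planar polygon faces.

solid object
 facet normal -0.897 -0.025 -0.441
  outer loop
   vertex 1.3 4.3 0.0
   vertex 0.9 1.0 1.0
   vertex 0.3 3.1 2.1
  endloop
 endfacet
 facet normal -0.435 0.282 0.855
  outer loop
   vertex 3.7 4.4 3.4
   vertex 0.3 3.1 2.1
   vertex 4.9 1.4 5.0
  endloop
 endfacet
 facet normal -0.048 0.455 0.889
  outer loop
   vertex 3.7 4.4 3.4
   vertex 4.9 1.4 5.0
   vertex 4.7 4.7 3.3
  endloop
 endfacet
 facet normal -0.577 -0.220 0.786
  outer loop
   vertex 2.6 1.0 3.2
   vertex 4.9 1.4 5.0
   vertex 0.3 3.1 2.1
  endloop
 endfacet
 facet normal -0.694 -0.479 0.537
  outer loop
   vertex 2.6 1.0 3.2
   vertex 0.3 3.1 2.1
   vertex 0.9 1.0 1.0
  endloop
 endfacet
 facet normal 0.385 -0.874 -0.297
  outer loop
   vertex 2.6 1.0 3.2
   vertex 0.9 1.0 1.0
   vertex 4.9 1.4 5.0
  endloop
 endfacet
 facet normal 0.634 -0.294 -0.715
  outer loop
   vertex 2.5 4.7 0.9
   vertex 0.9 1.0 1.0
   vertex 1.3 4.3 0.0
  endloop
 endfacet
 facet normal 0.705 -0.290 -0.647
  outer loop
   vertex 2.5 4.7 0.9
   vertex 4.7 4.7 3.3
   vertex 4.9 1.4 5.0
  endloop
 endfacet
 facet normal 0.687 -0.315 -0.655
  outer loop
   vertex 2.5 4.7 0.9
   vertex 4.9 1.4 5.0
   vertex 0.9 1.0 1.0
  endloop
 endfacet
 facet normal -0.257 0.937 0.236
  outer loop
   vertex 2.5 4.7 0.9
   vertex 3.7 4.4 3.4
   vertex 4.7 4.7 3.3
  endloop
 endfacet
 facet normal -0.473 0.843 0.256
  outer loop
   vertex 2.5 4.7 0.9
   vertex 1.3 4.3 0.0
   vertex 0.3 3.1 2.1
  endloop
 endfacet
 facet normal -0.441 0.841 0.313
  outer loop
   vertex 2.5 4.7 0.9
   vertex 0.3 3.1 2.1
   vertex 3.7 4.4 3.4
  endloop
 endfacet
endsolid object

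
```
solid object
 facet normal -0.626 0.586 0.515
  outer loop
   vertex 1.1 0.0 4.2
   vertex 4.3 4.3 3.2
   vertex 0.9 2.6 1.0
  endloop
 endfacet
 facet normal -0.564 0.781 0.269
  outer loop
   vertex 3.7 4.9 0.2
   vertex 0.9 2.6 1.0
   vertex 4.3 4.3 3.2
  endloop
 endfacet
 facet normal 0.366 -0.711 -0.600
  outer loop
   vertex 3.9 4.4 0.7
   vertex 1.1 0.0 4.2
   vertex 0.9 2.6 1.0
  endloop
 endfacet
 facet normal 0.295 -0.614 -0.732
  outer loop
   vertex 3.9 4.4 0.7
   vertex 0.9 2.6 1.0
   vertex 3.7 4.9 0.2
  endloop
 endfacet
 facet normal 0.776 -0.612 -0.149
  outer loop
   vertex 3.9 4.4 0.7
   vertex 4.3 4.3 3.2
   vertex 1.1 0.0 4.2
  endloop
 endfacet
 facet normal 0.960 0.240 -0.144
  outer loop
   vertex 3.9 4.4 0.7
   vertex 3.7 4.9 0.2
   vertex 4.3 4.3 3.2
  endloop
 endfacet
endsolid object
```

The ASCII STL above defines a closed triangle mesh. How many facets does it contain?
6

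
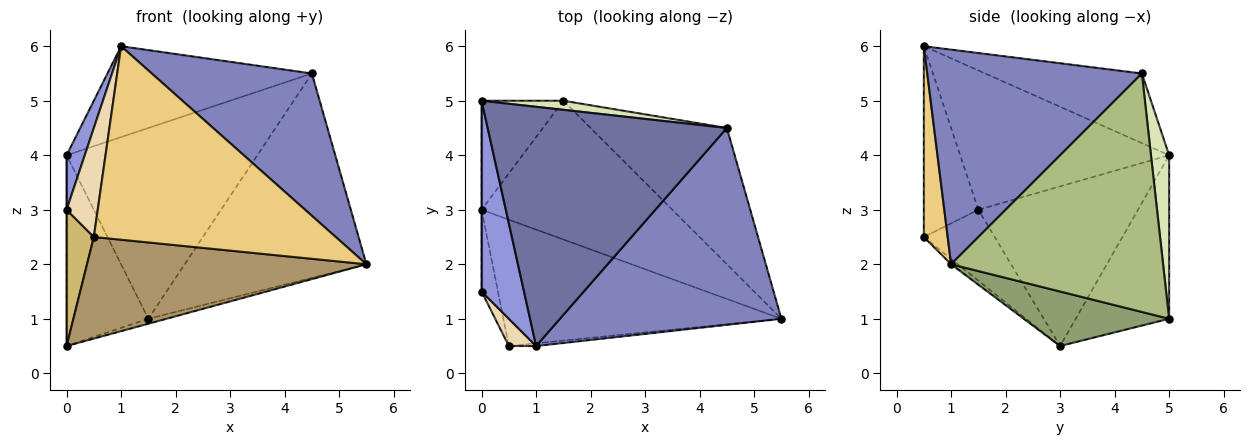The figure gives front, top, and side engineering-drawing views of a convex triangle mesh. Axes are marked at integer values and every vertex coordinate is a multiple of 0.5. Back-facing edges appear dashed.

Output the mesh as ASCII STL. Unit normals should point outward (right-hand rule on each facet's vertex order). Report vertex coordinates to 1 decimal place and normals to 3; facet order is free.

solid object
 facet normal -0.263 0.343 0.902
  outer loop
   vertex 4.5 4.5 5.5
   vertex 0.0 5.0 4.0
   vertex 1.0 0.5 6.0
  endloop
 endfacet
 facet normal 0.618 -0.461 0.637
  outer loop
   vertex 4.5 4.5 5.5
   vertex 1.0 0.5 6.0
   vertex 5.5 1.0 2.0
  endloop
 endfacet
 facet normal -0.953 -0.083 0.290
  outer loop
   vertex 0.0 1.5 3.0
   vertex 1.0 0.5 6.0
   vertex 0.0 5.0 4.0
  endloop
 endfacet
 facet normal -1.000 0.000 0.000
  outer loop
   vertex 0.0 1.5 3.0
   vertex 0.0 5.0 4.0
   vertex 0.0 3.0 0.5
  endloop
 endfacet
 facet normal 0.275 0.034 -0.961
  outer loop
   vertex 1.5 5.0 1.0
   vertex 5.5 1.0 2.0
   vertex 0.0 3.0 0.5
  endloop
 endfacet
 facet normal 0.697 0.597 -0.398
  outer loop
   vertex 1.5 5.0 1.0
   vertex 4.5 4.5 5.5
   vertex 5.5 1.0 2.0
  endloop
 endfacet
 facet normal -0.704 0.616 -0.352
  outer loop
   vertex 1.5 5.0 1.0
   vertex 0.0 3.0 0.5
   vertex 0.0 5.0 4.0
  endloop
 endfacet
 facet normal 0.095 0.994 0.047
  outer loop
   vertex 1.5 5.0 1.0
   vertex 0.0 5.0 4.0
   vertex 4.5 4.5 5.5
  endloop
 endfacet
 facet normal -0.015 -0.626 -0.779
  outer loop
   vertex 0.5 0.5 2.5
   vertex 0.0 3.0 0.5
   vertex 5.5 1.0 2.0
  endloop
 endfacet
 facet normal -0.912 -0.351 -0.211
  outer loop
   vertex 0.5 0.5 2.5
   vertex 0.0 1.5 3.0
   vertex 0.0 3.0 0.5
  endloop
 endfacet
 facet normal 0.098 -0.995 -0.014
  outer loop
   vertex 0.5 0.5 2.5
   vertex 5.5 1.0 2.0
   vertex 1.0 0.5 6.0
  endloop
 endfacet
 facet normal -0.862 -0.492 0.123
  outer loop
   vertex 0.5 0.5 2.5
   vertex 1.0 0.5 6.0
   vertex 0.0 1.5 3.0
  endloop
 endfacet
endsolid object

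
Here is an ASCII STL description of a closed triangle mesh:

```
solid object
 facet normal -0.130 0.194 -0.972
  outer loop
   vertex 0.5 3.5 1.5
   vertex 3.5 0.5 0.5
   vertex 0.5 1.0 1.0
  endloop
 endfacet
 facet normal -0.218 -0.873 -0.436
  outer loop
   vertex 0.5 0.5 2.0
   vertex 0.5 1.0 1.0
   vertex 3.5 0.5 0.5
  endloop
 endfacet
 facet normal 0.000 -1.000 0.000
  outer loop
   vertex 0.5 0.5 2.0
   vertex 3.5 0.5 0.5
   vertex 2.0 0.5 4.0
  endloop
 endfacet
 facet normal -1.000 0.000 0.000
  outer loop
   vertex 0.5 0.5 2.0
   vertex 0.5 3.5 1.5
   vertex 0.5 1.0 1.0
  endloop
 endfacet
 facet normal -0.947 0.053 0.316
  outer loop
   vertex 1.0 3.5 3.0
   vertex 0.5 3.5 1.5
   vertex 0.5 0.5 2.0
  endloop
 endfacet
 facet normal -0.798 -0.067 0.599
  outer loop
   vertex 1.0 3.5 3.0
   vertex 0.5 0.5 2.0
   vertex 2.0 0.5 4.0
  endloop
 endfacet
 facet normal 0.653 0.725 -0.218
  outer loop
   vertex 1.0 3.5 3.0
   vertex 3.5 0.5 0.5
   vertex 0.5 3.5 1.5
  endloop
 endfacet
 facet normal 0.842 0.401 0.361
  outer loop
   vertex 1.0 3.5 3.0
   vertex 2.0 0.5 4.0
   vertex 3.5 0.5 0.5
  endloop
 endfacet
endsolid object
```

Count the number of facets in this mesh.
8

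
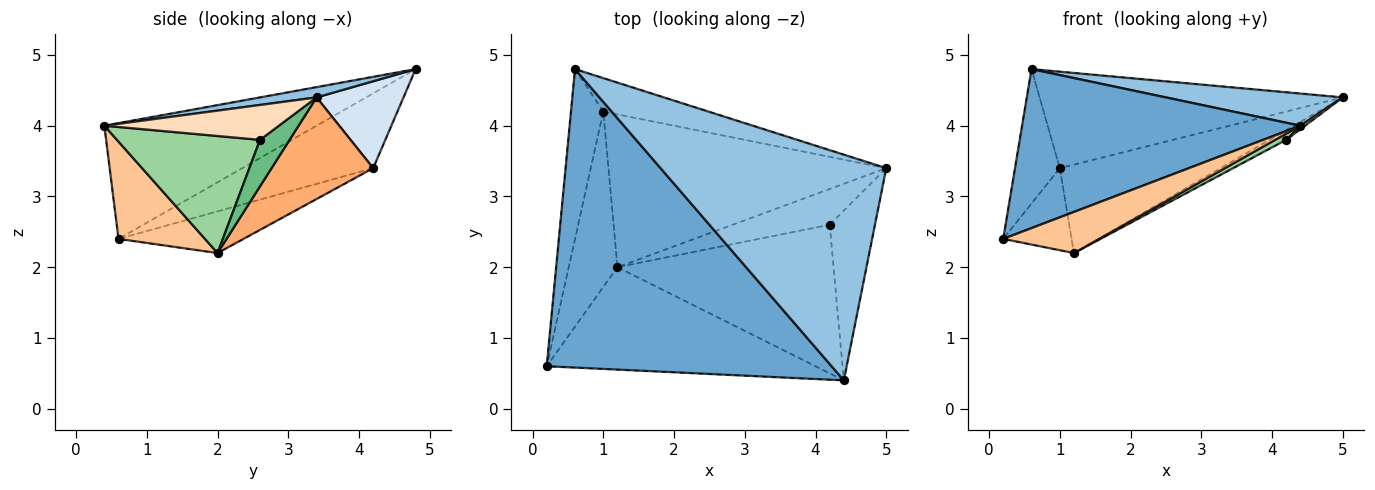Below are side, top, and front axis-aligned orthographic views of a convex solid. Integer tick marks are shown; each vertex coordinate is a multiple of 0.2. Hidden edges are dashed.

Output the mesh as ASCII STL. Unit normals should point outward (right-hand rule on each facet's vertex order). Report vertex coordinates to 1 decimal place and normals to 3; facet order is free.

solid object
 facet normal -0.338 -0.443 0.831
  outer loop
   vertex 4.4 0.4 4.0
   vertex 0.6 4.8 4.8
   vertex 0.2 0.6 2.4
  endloop
 endfacet
 facet normal 0.045 -0.141 0.989
  outer loop
   vertex 4.4 0.4 4.0
   vertex 5.0 3.4 4.4
   vertex 0.6 4.8 4.8
  endloop
 endfacet
 facet normal -0.876 0.300 -0.379
  outer loop
   vertex 1.0 4.2 3.4
   vertex 0.2 0.6 2.4
   vertex 0.6 4.8 4.8
  endloop
 endfacet
 facet normal 0.261 0.912 -0.316
  outer loop
   vertex 1.0 4.2 3.4
   vertex 0.6 4.8 4.8
   vertex 5.0 3.4 4.4
  endloop
 endfacet
 facet normal -0.612 0.335 -0.716
  outer loop
   vertex 1.2 2.0 2.2
   vertex 0.2 0.6 2.4
   vertex 1.0 4.2 3.4
  endloop
 endfacet
 facet normal 0.302 0.478 -0.825
  outer loop
   vertex 1.2 2.0 2.2
   vertex 1.0 4.2 3.4
   vertex 5.0 3.4 4.4
  endloop
 endfacet
 facet normal 0.318 -0.353 -0.880
  outer loop
   vertex 1.2 2.0 2.2
   vertex 4.4 0.4 4.0
   vertex 0.2 0.6 2.4
  endloop
 endfacet
 facet normal 0.610 -0.016 -0.792
  outer loop
   vertex 4.2 2.6 3.8
   vertex 5.0 3.4 4.4
   vertex 4.4 0.4 4.0
  endloop
 endfacet
 facet normal 0.420 0.237 -0.876
  outer loop
   vertex 4.2 2.6 3.8
   vertex 1.2 2.0 2.2
   vertex 5.0 3.4 4.4
  endloop
 endfacet
 facet normal 0.476 -0.037 -0.879
  outer loop
   vertex 4.2 2.6 3.8
   vertex 4.4 0.4 4.0
   vertex 1.2 2.0 2.2
  endloop
 endfacet
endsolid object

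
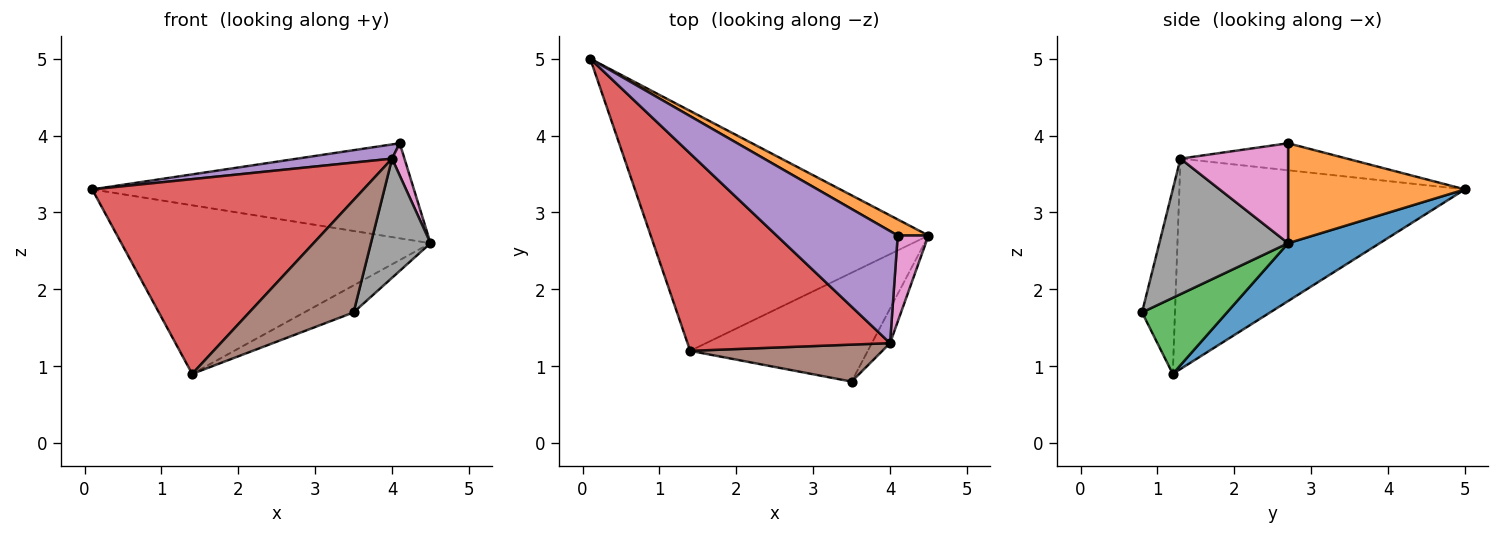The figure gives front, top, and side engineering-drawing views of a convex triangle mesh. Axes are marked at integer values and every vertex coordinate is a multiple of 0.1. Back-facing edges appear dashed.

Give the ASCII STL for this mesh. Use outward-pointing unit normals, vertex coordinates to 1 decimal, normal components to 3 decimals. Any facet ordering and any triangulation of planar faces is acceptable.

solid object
 facet normal 0.168 0.567 -0.807
  outer loop
   vertex 1.4 1.2 0.9
   vertex 0.1 5.0 3.3
   vertex 4.5 2.7 2.6
  endloop
 endfacet
 facet normal 0.476 0.867 0.147
  outer loop
   vertex 4.1 2.7 3.9
   vertex 4.5 2.7 2.6
   vertex 0.1 5.0 3.3
  endloop
 endfacet
 facet normal 0.384 0.223 -0.896
  outer loop
   vertex 3.5 0.8 1.7
   vertex 1.4 1.2 0.9
   vertex 4.5 2.7 2.6
  endloop
 endfacet
 facet normal -0.595 -0.565 0.572
  outer loop
   vertex 4.0 1.3 3.7
   vertex 0.1 5.0 3.3
   vertex 1.4 1.2 0.9
  endloop
 endfacet
 facet normal -0.216 -0.123 0.969
  outer loop
   vertex 4.0 1.3 3.7
   vertex 4.1 2.7 3.9
   vertex 0.1 5.0 3.3
  endloop
 endfacet
 facet normal -0.287 -0.910 0.299
  outer loop
   vertex 4.0 1.3 3.7
   vertex 1.4 1.2 0.9
   vertex 3.5 0.8 1.7
  endloop
 endfacet
 facet normal 0.950 -0.110 0.292
  outer loop
   vertex 4.0 1.3 3.7
   vertex 4.5 2.7 2.6
   vertex 4.1 2.7 3.9
  endloop
 endfacet
 facet normal 0.901 -0.417 -0.121
  outer loop
   vertex 4.0 1.3 3.7
   vertex 3.5 0.8 1.7
   vertex 4.5 2.7 2.6
  endloop
 endfacet
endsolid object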